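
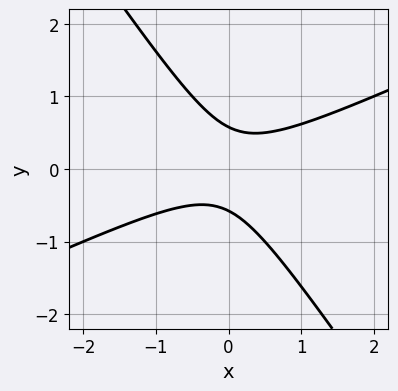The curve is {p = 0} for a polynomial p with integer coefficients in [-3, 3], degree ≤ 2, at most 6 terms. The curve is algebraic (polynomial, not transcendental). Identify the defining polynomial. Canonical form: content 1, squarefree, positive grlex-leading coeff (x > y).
2*x^2 - 3*x*y - 3*y^2 + 1

First, the degree is 2 — a generic line meets the curve in up to 2 points.
Next, observable constraints: no x-intercept at any integer in the box.
Finally, assembling these constraints gives the stated polynomial.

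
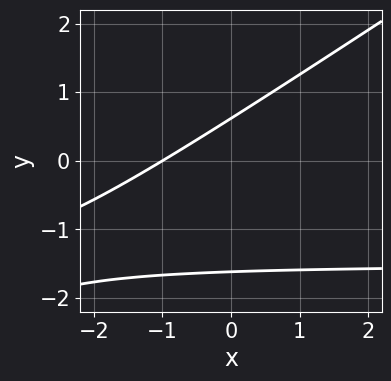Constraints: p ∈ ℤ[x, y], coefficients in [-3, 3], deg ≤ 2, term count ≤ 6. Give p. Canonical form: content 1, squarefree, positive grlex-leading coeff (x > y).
2*x*y - 3*y^2 + 3*x - 3*y + 3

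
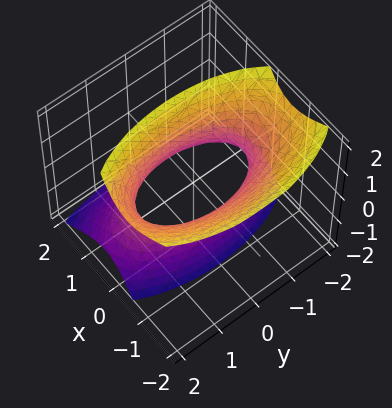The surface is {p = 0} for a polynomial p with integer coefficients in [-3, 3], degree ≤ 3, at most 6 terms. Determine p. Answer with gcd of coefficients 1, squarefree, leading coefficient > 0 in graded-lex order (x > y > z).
3*x^2 + 2*x*z + y^2 - z^2 - 2

(a) deg p = 2.
(b) Reading off the gridlines: it misses every integer gridline on the z-axis.
(c) Putting this together gives p.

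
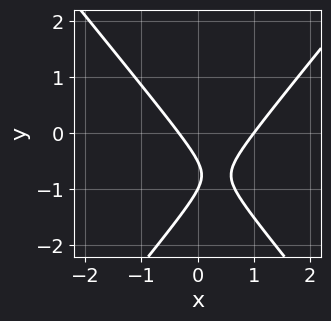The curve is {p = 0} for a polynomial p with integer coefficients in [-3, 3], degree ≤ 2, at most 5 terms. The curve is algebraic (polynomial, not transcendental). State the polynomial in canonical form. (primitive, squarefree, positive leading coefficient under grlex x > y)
3*x^2 - 2*y^2 - 2*x - 3*y - 1

(a) Degree: a generic line meets the curve in up to 2 points, so deg p = 2.
(b) From the visible intercepts: it meets the y-axis at y = -1 (among the integer gridlines); one x-axis crossing is at x = 1.
(c) Assembling these constraints gives the stated polynomial.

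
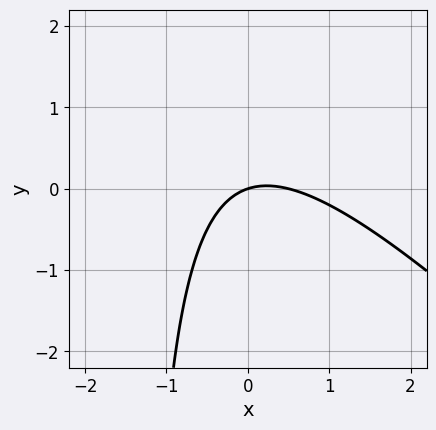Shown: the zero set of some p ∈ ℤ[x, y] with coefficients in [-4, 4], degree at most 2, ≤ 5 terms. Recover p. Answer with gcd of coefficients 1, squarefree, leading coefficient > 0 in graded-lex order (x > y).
1. Degree: a generic line meets the curve in up to 2 points, so deg p = 2.
2. Observable constraints: it crosses the y-axis at the gridline y = 0; one x-axis crossing is at x = 0.
3. Together with the visible shape, these determine p as stated.

2*x^2 + 2*x*y - x + 3*y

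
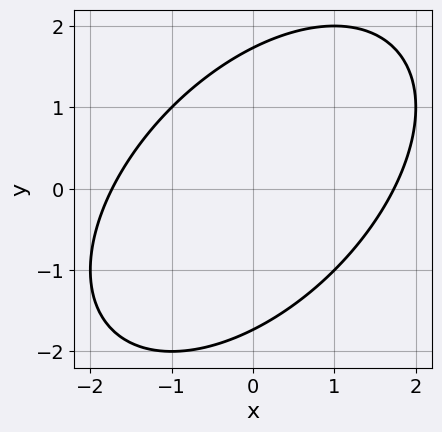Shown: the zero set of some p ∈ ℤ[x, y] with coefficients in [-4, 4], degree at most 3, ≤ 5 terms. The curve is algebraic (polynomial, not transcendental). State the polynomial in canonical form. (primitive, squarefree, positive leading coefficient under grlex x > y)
First, deg p = 2. The shape is more complex than any degree-1 curve.
Finally, putting this together gives p.

x^2 - x*y + y^2 - 3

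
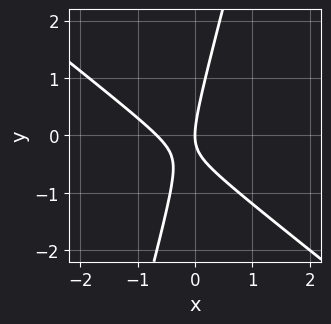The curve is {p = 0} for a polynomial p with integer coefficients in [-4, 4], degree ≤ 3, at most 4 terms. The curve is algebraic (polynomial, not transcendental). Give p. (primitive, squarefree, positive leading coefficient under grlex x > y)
(a) Degree: no degree-1 curve has this shape, so deg p = 2.
(b) From the visible intercepts: it meets the y-axis at y = 0 (among the integer gridlines); it crosses the x-axis at the gridline x = 0.
(c) Together with the visible shape, these determine p as stated.

3*x^2 + 3*x*y - y^2 + 2*x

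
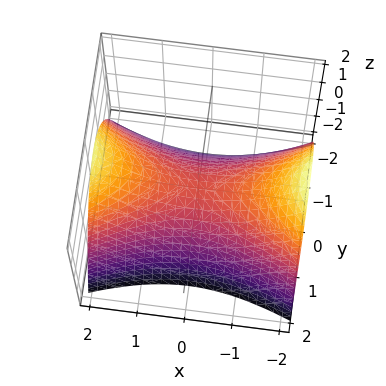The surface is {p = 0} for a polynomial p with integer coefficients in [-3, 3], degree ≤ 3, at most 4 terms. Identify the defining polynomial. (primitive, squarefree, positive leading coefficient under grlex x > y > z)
First, degree: a hyperbolic paraboloid; a quadric, so deg p = 2.
Then, symmetries: mirror symmetry y ↦ −y ⇒ only even powers of y; the x ↦ −x reflection is a symmetry, so x appears only in even powers.
Next, observable constraints: it crosses the x-axis at the gridline x = 0; one y-axis crossing is at y = 0; it crosses the z-axis at the gridline z = 0.
Finally, matching integer coefficients to the picture gives p.

x^2 - 3*y^2 - 3*z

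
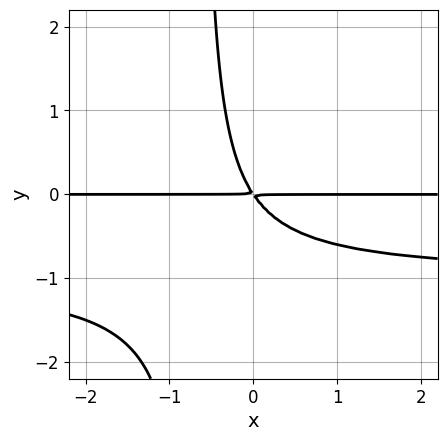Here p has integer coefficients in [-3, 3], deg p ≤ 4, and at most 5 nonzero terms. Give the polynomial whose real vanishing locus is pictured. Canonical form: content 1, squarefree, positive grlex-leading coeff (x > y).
3*x*y^2 + 3*x*y + 2*y^2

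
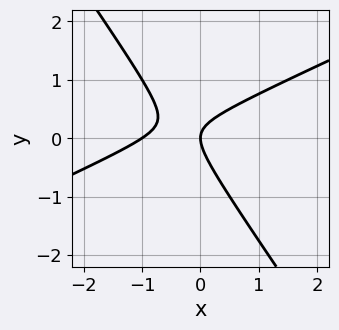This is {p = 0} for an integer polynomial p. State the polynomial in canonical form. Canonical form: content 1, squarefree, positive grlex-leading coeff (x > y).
First, the degree is 2 — a generic line meets the curve in up to 2 points.
Next, from the visible intercepts: the x-axis gridline crossings are at x ∈ {-1, 0}; it crosses the y-axis at the gridline y = 0.
Finally, together with the visible shape, these determine p as stated.

2*x^2 - 3*x*y - 3*y^2 + 2*x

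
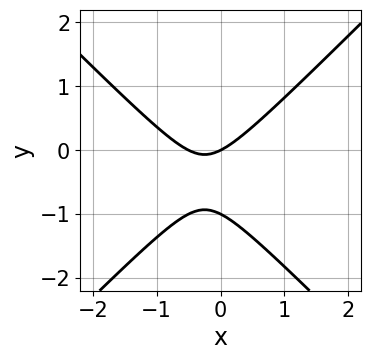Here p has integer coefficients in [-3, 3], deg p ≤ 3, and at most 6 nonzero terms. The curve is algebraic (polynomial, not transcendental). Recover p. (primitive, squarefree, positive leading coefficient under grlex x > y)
deg p = 2.
Against the integer gridlines: it meets the x-axis at x = 0 (among the integer gridlines); the y-axis gridline crossings are at y ∈ {-1, 0}.
Together with the visible shape, these determine p as stated.

2*x^2 - 2*y^2 + x - 2*y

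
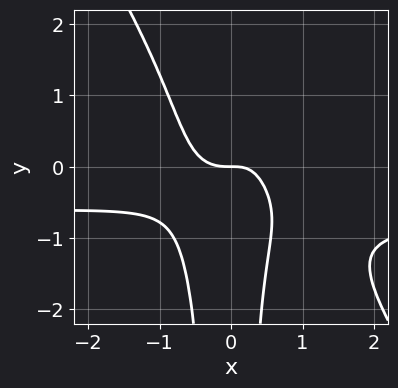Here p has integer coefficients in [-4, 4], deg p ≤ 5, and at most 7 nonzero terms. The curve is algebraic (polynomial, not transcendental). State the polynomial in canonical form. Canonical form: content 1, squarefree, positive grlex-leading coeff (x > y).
First, deg p = 4. A generic line meets the curve in up to 4 points.
Next, reading off the gridlines: it meets the x-axis at x = 0 (among the integer gridlines); it meets the y-axis at y = 0 (among the integer gridlines).
Finally, putting this together gives p.

3*x^3*y + 2*x^2*y^2 + 2*x^3 - x*y + y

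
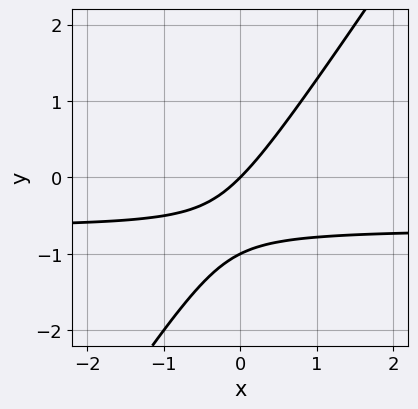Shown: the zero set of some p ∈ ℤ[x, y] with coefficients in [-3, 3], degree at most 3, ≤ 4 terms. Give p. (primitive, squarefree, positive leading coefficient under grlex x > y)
3*x*y - 2*y^2 + 2*x - 2*y

1. The degree is 2 — the shape is more complex than any degree-1 curve.
2. Observable constraints: the y-axis gridline crossings are at y ∈ {-1, 0}; it crosses the x-axis at the gridline x = 0.
3. These observations pin down the coefficients.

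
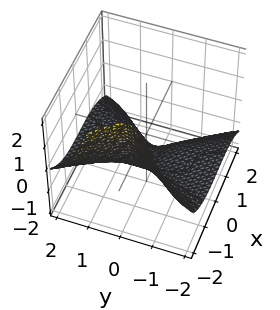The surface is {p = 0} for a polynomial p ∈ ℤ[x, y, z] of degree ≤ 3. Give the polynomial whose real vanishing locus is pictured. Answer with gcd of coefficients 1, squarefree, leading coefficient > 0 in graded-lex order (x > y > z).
Degree: no degree-2 surface has this shape, so deg p = 3.
Reading off the gridlines: it misses every integer gridline on the y-axis; one z-axis crossing is at z = -1; it crosses the x-axis at the gridline x = -1.
Putting this together gives p.

x^3 + 3*y^2*z + 2*y^2 + z + 1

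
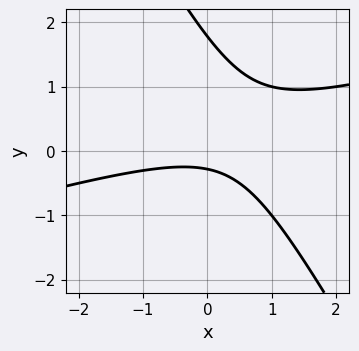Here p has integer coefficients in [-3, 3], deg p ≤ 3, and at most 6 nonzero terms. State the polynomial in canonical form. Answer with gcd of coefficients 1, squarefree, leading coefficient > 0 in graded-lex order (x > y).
x^2 - 3*x*y - 2*y^2 + 3*y + 1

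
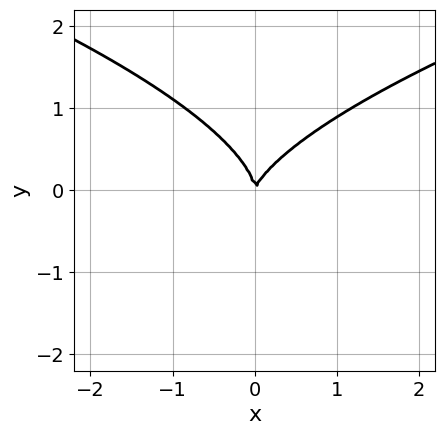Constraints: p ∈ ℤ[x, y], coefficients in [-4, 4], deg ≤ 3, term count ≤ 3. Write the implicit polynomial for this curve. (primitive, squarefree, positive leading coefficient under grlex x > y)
First, degree: no degree-2 curve has this shape, so deg p = 3.
Next, reading off the gridlines: it meets the y-axis at y = 0 (among the integer gridlines); one x-axis crossing is at x = 0.
Finally, assembling these constraints gives the stated polynomial.

3*y^3 - 3*x^2 + x*y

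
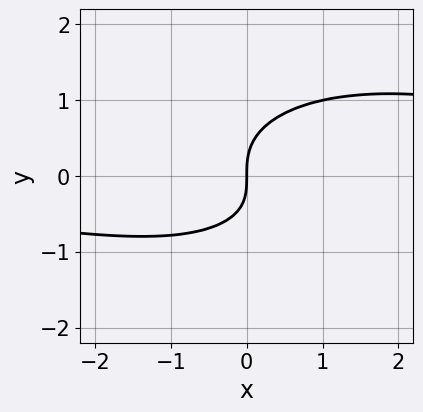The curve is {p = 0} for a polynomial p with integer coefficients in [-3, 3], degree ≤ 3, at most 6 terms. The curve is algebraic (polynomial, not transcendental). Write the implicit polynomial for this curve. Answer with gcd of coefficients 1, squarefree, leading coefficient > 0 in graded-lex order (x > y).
x^2*y + 3*y^3 - x*y - 3*x

1. The degree is 3 — a generic line meets the curve in up to 3 points.
2. Reading off the gridlines: one y-axis crossing is at y = 0; it meets the x-axis at x = 0 (among the integer gridlines).
3. Solving for integer coefficients yields p as stated.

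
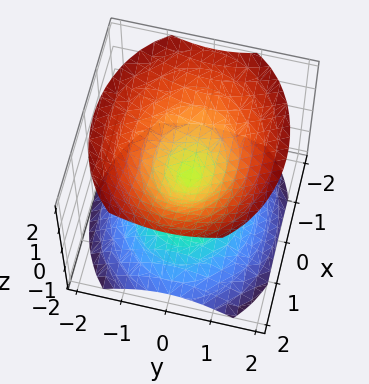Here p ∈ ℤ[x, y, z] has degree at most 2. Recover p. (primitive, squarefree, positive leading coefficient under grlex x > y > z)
2*x^2 + 3*y^2 - 3*z^2

First, there are 2 components. Treating them together as one polynomial.
Next, deg p = 2. Two nappes meeting at a single point; a quadric.
Next, symmetries: the x ↦ −x reflection is a symmetry, so x appears only in even powers; it's symmetric under y → −y, forcing even powers of y; mirror symmetry z ↦ −z ⇒ only even powers of z.
Then, from the axis intercepts and sections: it meets the x-axis at x = 0 (among the integer gridlines); it crosses the y-axis at the gridline y = 0.
Finally, these observations pin down the coefficients.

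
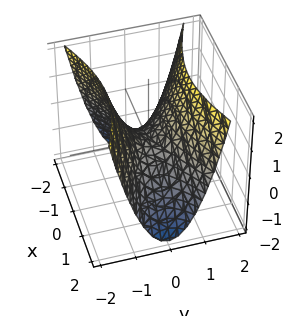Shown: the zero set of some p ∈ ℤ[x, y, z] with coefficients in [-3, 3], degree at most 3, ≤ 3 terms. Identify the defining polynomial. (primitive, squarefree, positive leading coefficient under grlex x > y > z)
First, degree: a saddle surface; a quadric, so deg p = 2.
Then, symmetries: the y ↦ −y reflection is a symmetry, so y appears only in even powers; it's symmetric under x → −x, forcing even powers of x.
Then, observable constraints: one y-axis crossing is at y = 0; one x-axis crossing is at x = 0; it meets the z-axis at z = 0 (among the integer gridlines).
Finally, putting this together gives p.

x^2 - 3*y^2 + 2*z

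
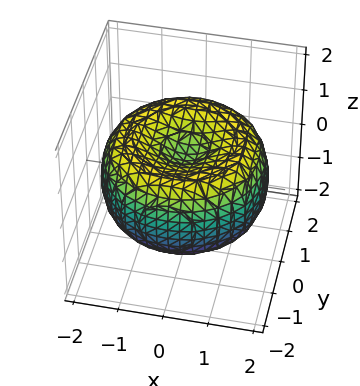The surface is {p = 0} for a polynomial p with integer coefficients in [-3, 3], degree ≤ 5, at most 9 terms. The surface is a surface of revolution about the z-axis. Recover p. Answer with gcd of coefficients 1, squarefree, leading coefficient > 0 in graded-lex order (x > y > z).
First, degree: the shape is more complex than any degree-3 surface, so deg p = 4.
Then, symmetries: every cross-section ⟂ z is a circle, so x, y appear only via x² + y².
Then, observable constraints: a circular section at z = 0 has radius between 1 and 2.
Finally, assembling these constraints gives the stated polynomial.

x^4 + 2*x^2*y^2 + y^4 - 3*x^2 - 3*y^2 + 3*z^2 - 1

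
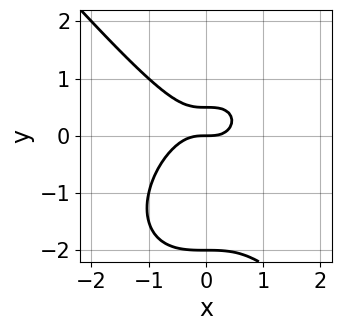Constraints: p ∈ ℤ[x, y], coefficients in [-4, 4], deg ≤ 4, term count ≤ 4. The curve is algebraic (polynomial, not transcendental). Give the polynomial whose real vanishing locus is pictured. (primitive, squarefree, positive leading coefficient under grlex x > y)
First, deg p = 3. A generic line meets the curve in up to 3 points.
Then, from the visible intercepts: among the integer gridlines, it crosses the y-axis at y ∈ {-2, 0}; one x-axis crossing is at x = 0.
Finally, assembling these constraints gives the stated polynomial.

3*x^3 + 2*y^3 + 3*y^2 - 2*y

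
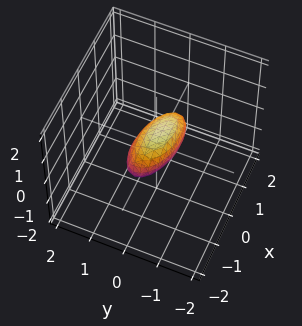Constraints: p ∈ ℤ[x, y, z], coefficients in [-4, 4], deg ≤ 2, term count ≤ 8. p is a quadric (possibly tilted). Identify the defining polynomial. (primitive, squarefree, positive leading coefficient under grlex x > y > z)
deg p = 2.
From the visible intercepts: the x-axis gridline crossings are at x ∈ {-1, 1}.
Assembling these constraints gives the stated polynomial.

x^2 + x*y + 3*y^2 + y*z + 2*z^2 - 1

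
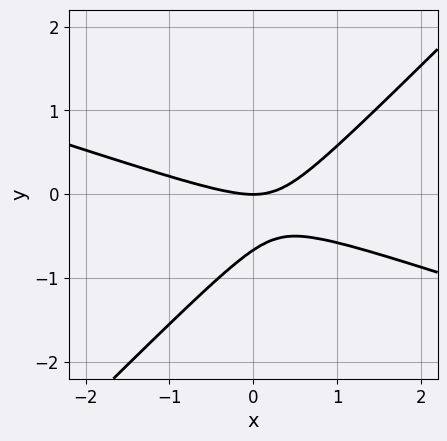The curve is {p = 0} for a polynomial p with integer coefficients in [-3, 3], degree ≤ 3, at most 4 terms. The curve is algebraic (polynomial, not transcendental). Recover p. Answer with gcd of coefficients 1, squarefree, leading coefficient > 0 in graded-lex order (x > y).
x^2 + 2*x*y - 3*y^2 - 2*y

1. Degree: no degree-1 curve has this shape, so deg p = 2.
2. Against the integer gridlines: one x-axis crossing is at x = 0; it crosses the y-axis at the gridline y = 0.
3. Matching integer coefficients to the picture gives p.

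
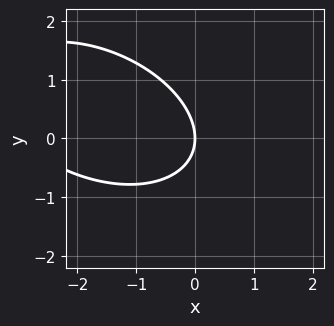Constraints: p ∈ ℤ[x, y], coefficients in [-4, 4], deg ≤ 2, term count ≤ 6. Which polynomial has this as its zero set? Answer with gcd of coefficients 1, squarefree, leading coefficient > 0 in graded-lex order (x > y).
x^2 + x*y + 2*y^2 + 3*x

(a) Degree: a generic line meets the curve in up to 2 points, so deg p = 2.
(b) From the visible intercepts: one y-axis crossing is at y = 0; one x-axis crossing is at x = 0.
(c) Fitting integer coefficients to these (and the overall shape) gives p.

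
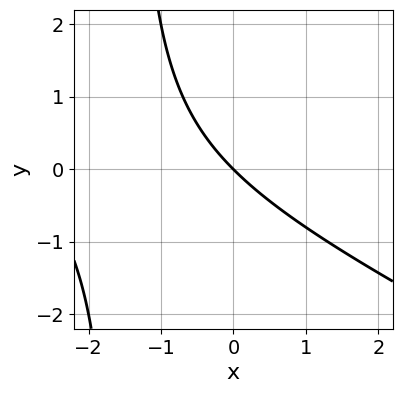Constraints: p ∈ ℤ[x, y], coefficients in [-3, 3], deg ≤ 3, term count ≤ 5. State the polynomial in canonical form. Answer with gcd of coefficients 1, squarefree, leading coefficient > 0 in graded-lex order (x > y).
1. The degree is 2 — no degree-1 curve has this shape.
2. Observable constraints: it crosses the x-axis at the gridline x = 0; one y-axis crossing is at y = 0.
3. Matching integer coefficients to the picture gives p.

x^2 + 2*x*y + 3*x + 3*y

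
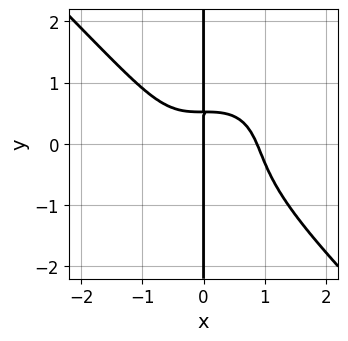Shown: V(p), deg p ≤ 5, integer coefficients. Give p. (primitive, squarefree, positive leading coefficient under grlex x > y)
First, deg p = 4. The shape is more complex than any degree-3 curve.
Next, observable constraints: one x-axis crossing is at x = 0; the visible y-axis segment lies entirely on the curve.
Finally, solving for integer coefficients yields p as stated.

3*x^4 + 3*x*y^3 + 3*x*y - 2*x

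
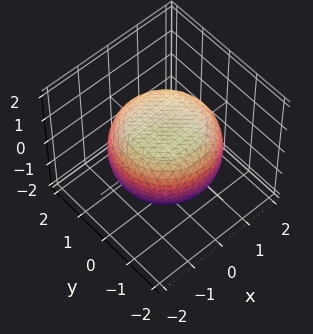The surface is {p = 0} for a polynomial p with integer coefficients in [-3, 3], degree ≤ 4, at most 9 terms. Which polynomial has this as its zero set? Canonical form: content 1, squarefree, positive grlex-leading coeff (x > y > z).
x^4 + 2*x^2*y^2 + y^4 - x^2 - y^2 + 3*z^2 - 3

1. The degree is 4 — the shape is more complex than any degree-3 surface.
2. Symmetries: the z-axis is an axis of rotation, so x and y enter only as x² + y².
3. From the visible intercepts: among the integer gridlines, it crosses the z-axis at z ∈ {-1, 1}; a circular section at z = 1 has radius exactly 1.
4. Together with the visible shape, these determine p as stated.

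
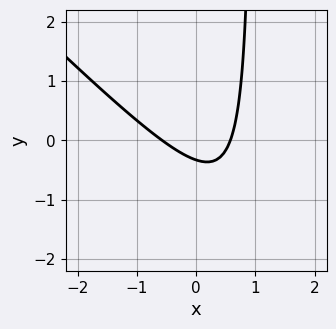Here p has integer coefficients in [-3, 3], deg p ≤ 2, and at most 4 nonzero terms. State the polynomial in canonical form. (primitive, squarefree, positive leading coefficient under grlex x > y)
3*x^2 + 3*x*y - 3*y - 1

(a) deg p = 2. A generic line meets the curve in up to 2 points.
(b) Solving for integer coefficients yields p as stated.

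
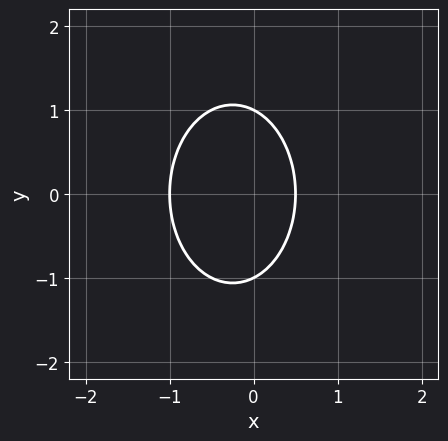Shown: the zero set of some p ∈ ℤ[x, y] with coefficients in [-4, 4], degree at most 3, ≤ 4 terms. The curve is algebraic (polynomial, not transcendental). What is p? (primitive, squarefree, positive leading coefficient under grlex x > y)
(a) deg p = 2. No degree-1 curve has this shape.
(b) Symmetries: the y ↦ −y reflection is a symmetry, so y appears only in even powers.
(c) From the visible intercepts: one x-axis crossing is at x = -1; the y-axis gridline crossings are at y ∈ {-1, 1}.
(d) Matching integer coefficients to the picture gives p.

2*x^2 + y^2 + x - 1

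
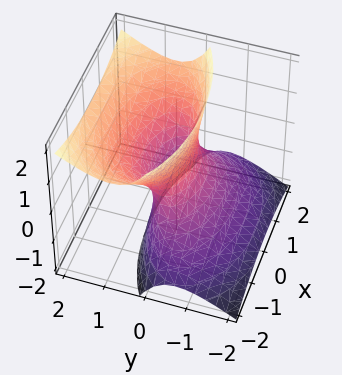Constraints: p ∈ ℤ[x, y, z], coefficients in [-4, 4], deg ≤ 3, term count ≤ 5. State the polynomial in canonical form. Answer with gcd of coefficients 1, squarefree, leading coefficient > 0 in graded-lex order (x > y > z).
x^2 + 3*y^2 - 3*y*z - z^2 - 1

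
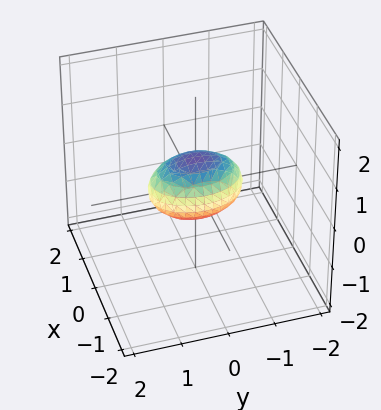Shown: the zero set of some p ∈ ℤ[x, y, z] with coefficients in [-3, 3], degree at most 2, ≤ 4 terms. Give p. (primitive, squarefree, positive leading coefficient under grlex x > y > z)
2*x^2 + y^2 + 2*z^2 - 1

First, deg p = 2. Bounded and convex; a quadric.
Then, symmetries: mirror symmetry z ↦ −z ⇒ only even powers of z; the y ↦ −y reflection is a symmetry, so y appears only in even powers; the x ↦ −x reflection is a symmetry, so x appears only in even powers.
Then, against the integer gridlines: the y-axis gridline crossings are at y ∈ {-1, 1}.
Finally, the integer polynomial consistent with all of this is the stated p.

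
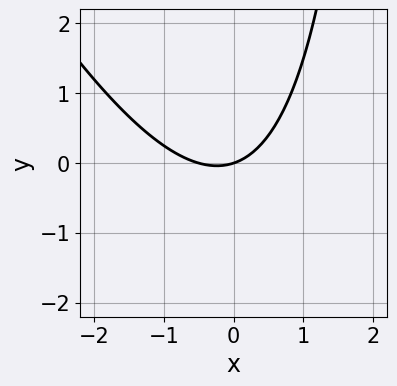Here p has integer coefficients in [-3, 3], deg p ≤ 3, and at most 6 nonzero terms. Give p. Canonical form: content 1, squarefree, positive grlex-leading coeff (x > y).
2*x^2 + x*y + x - 3*y

First, the degree is 2 — a generic line meets the curve in up to 2 points.
Then, checking where it meets the axes: it crosses the x-axis at the gridline x = 0; it meets the y-axis at y = 0 (among the integer gridlines).
Finally, assembling these constraints gives the stated polynomial.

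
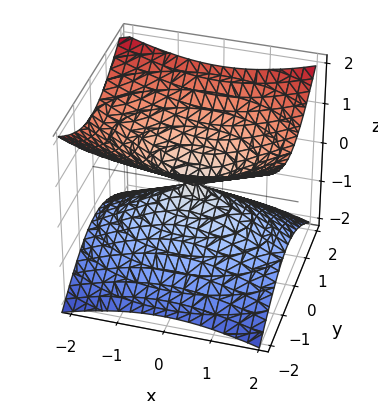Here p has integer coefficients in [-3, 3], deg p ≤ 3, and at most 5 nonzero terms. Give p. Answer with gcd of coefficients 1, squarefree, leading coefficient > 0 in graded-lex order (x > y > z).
The degree is 2 — two nappes meeting at a single point; a quadric.
Symmetries: it's symmetric under y → −y, forcing even powers of y; the x ↦ −x reflection is a symmetry, so x appears only in even powers; mirror symmetry z ↦ −z ⇒ only even powers of z.
Observable constraints: one y-axis crossing is at y = 0; it crosses the z-axis at the gridline z = 0.
Fitting integer coefficients to these (and the overall shape) gives p.

x^2 + 2*y^2 - 3*z^2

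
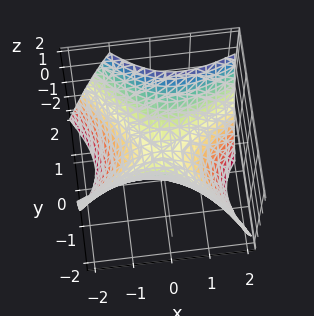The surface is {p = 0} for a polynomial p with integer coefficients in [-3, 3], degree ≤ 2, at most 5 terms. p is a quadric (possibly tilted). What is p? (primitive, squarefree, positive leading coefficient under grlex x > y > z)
1. Degree: no degree-1 surface has this shape, so deg p = 2.
2. Checking where it meets the axes: it meets the x-axis at x = 0 (among the integer gridlines); one y-axis crossing is at y = 0; one z-axis crossing is at z = 0.
3. The integer polynomial consistent with all of this is the stated p.

2*x^2 - 2*x*y - 3*y^2 + 3*z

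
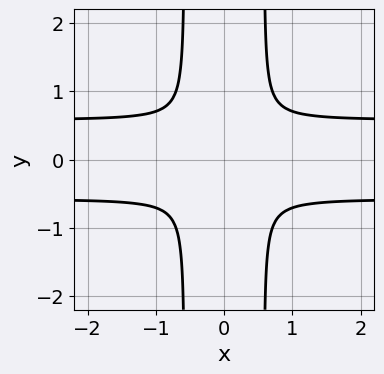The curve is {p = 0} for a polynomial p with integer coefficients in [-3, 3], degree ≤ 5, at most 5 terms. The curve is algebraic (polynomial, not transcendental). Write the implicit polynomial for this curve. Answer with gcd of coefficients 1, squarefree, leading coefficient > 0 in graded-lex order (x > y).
(a) The degree is 4 — a generic line meets the curve in up to 4 points.
(b) Symmetries: mirror symmetry x ↦ −x ⇒ only even powers of x; it's symmetric under y → −y, forcing even powers of y.
(c) Assembling these constraints gives the stated polynomial.

3*x^2*y^2 - x^2 - y^2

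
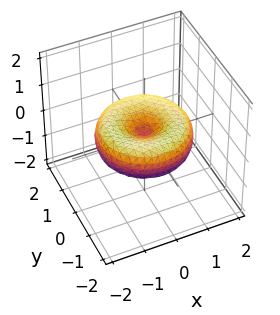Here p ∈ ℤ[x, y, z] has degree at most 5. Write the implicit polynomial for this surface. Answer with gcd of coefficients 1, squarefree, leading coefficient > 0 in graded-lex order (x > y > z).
(a) The degree is 4 — no degree-3 surface has this shape.
(b) Symmetries: rotational symmetry about the z-axis ⇒ p depends on x, y only through x² + y².
(c) From the axis intercepts and sections: one y-axis crossing is at y = 0; it crosses the x-axis at the gridline x = 0; a circular section at z = 0 has radius between 1 and 2.
(d) These observations pin down the coefficients.

x^4 + 2*x^2*y^2 + y^4 - 2*x^2 - 2*y^2 + 3*z^2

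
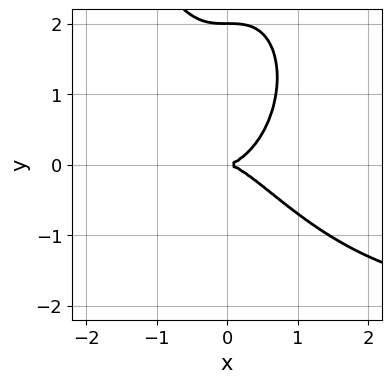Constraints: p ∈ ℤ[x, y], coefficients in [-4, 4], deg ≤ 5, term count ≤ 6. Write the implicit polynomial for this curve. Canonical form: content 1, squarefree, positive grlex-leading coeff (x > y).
(a) deg p = 4. The shape is more complex than any degree-3 curve.
(b) Observable constraints: among the integer gridlines, it crosses the y-axis at y ∈ {0, 2}; one x-axis crossing is at x = 0.
(c) Together with the visible shape, these determine p as stated.

x^3*y + 2*x^3 + y^3 - 2*y^2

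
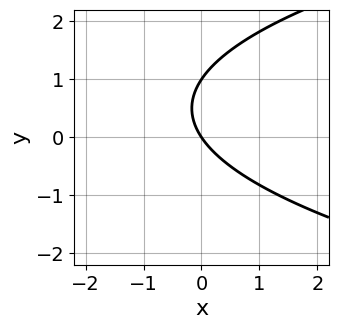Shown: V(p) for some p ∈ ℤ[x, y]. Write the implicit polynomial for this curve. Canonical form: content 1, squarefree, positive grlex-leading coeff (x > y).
The degree is 2 — a generic line meets the curve in up to 2 points.
Reading off the gridlines: among the integer gridlines, it crosses the y-axis at y ∈ {0, 1}; it meets the x-axis at x = 0 (among the integer gridlines).
Solving for integer coefficients yields p as stated.

2*y^2 - 3*x - 2*y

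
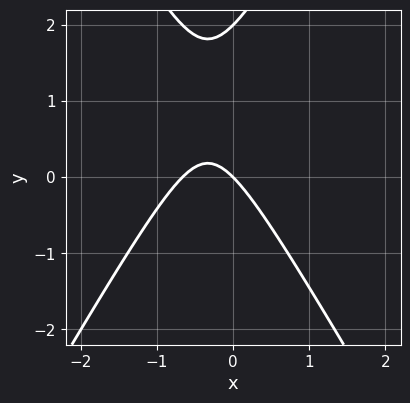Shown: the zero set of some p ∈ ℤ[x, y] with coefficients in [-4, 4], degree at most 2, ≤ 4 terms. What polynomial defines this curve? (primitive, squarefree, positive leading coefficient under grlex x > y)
3*x^2 - y^2 + 2*x + 2*y

1. The degree is 2 — the shape is more complex than any degree-1 curve.
2. Observable constraints: the y-axis gridline crossings are at y ∈ {0, 2}; it meets the x-axis at x = 0 (among the integer gridlines).
3. Solving for integer coefficients yields p as stated.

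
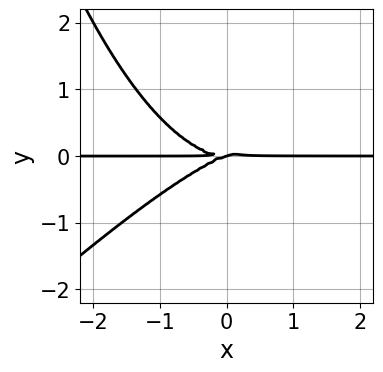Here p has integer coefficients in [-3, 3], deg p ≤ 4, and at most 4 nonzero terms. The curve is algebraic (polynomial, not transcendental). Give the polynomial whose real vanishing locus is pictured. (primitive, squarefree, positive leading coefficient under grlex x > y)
x^3*y - x^2*y^2 - x*y^2 + 3*y^3

(a) deg p = 4. A generic line meets the curve in up to 4 points.
(b) Reading off the gridlines: it crosses the y-axis at the gridline y = 0; every point of the x-axis in the box is on the curve.
(c) The integer polynomial consistent with all of this is the stated p.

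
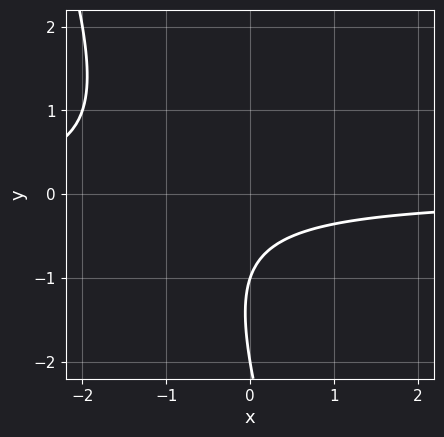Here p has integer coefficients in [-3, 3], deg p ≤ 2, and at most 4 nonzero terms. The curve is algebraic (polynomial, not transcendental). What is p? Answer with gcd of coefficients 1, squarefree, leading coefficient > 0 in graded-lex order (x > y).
3*x*y + y^2 + 3*y + 2

First, degree: no degree-1 curve has this shape, so deg p = 2.
Then, observable constraints: no x-intercept at any integer in the box; the y-axis gridline crossings are at y ∈ {-2, -1}.
Finally, solving for integer coefficients yields p as stated.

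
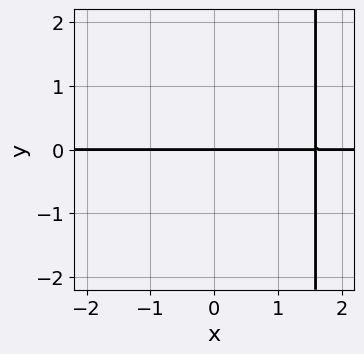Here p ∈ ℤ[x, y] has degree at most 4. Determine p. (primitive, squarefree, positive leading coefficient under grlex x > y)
deg p = 4.
Reading off the gridlines: it crosses the y-axis at the gridline y = 0; every point of the x-axis in the box is on the curve.
Putting this together gives p.

2*x^3*y - 2*x^2*y - 3*y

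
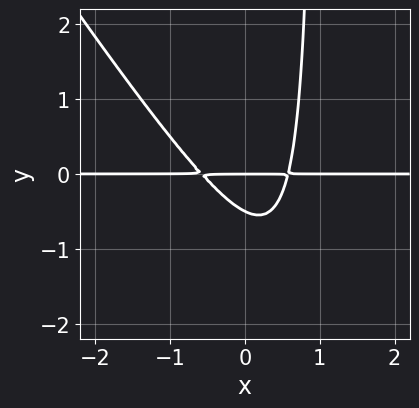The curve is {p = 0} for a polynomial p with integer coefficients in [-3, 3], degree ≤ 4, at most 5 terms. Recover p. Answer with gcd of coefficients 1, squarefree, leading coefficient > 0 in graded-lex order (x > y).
(a) The degree is 3 — no degree-2 curve has this shape.
(b) From the visible intercepts: it meets the y-axis at y = 0 (among the integer gridlines); every point of the x-axis in the box is on the curve.
(c) Together with the visible shape, these determine p as stated.

3*x^2*y + 2*x*y^2 - 2*y^2 - y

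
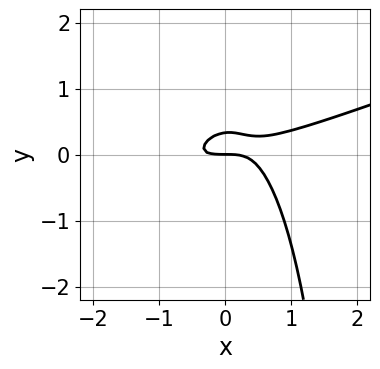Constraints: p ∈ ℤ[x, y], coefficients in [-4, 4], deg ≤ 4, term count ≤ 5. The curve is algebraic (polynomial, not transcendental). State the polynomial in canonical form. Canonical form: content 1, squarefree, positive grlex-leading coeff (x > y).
x^3 - 3*x^2*y + x*y^2 - 3*y^2 + y

First, deg p = 3.
Then, checking where it meets the axes: it crosses the y-axis at the gridline y = 0; one x-axis crossing is at x = 0.
Finally, solving for integer coefficients yields p as stated.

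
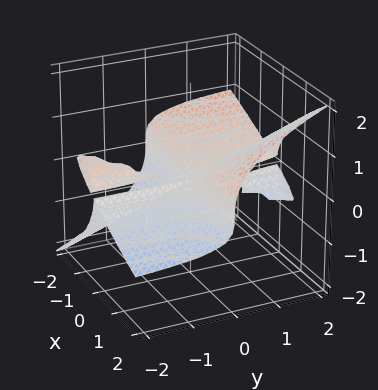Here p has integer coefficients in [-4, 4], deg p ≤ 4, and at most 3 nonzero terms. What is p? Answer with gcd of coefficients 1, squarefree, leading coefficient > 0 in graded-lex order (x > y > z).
x^2*y + 2*x*y*z - 3*z^3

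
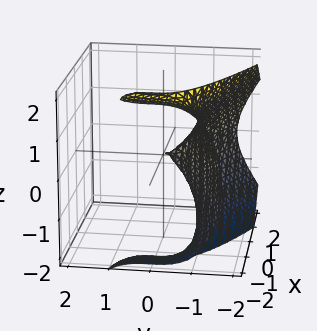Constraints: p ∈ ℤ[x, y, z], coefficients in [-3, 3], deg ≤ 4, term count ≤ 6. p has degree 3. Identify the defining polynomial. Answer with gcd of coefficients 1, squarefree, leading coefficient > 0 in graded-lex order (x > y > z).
x*z^2 + y^3 + x^2 + z^2

deg p = 3. The shape is more complex than any degree-2 surface.
From the axis intercepts and sections: it meets the y-axis at y = 0 (among the integer gridlines); it crosses the z-axis at the gridline z = 0.
Putting this together gives p.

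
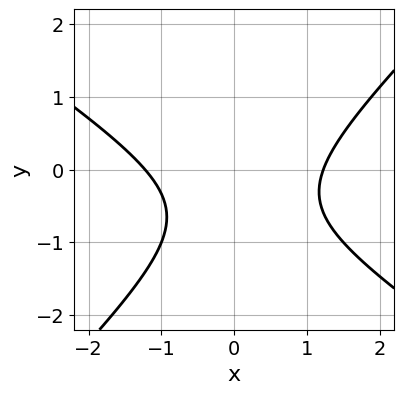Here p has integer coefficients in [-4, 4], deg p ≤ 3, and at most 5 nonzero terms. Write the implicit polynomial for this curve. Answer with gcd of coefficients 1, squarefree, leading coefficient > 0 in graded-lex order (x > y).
(a) The degree is 2 — no degree-1 curve has this shape.
(b) From the visible intercepts: the curve avoids every integer y-axis point in the box.
(c) Assembling these constraints gives the stated polynomial.

2*x^2 + x*y - 3*y^2 - 3*y - 3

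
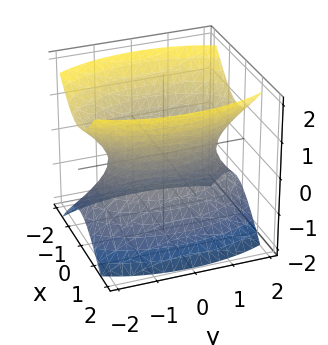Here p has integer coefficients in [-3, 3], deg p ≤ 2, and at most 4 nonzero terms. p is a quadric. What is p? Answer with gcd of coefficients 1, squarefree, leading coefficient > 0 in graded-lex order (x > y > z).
3*x^2 + y^2 - 2*z^2 - 2

deg p = 2.
Symmetries: mirror symmetry y ↦ −y ⇒ only even powers of y; mirror symmetry x ↦ −x ⇒ only even powers of x; it's symmetric under z → −z, forcing even powers of z.
Reading off the gridlines: no z-intercept at any integer in the box.
Putting this together gives p.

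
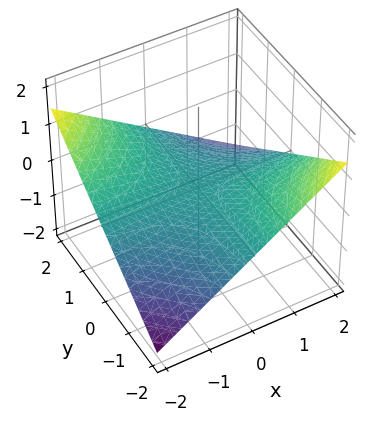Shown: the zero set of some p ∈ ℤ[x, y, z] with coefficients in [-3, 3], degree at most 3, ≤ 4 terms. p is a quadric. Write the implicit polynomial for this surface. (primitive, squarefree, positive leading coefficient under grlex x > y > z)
1. deg p = 2. A hyperbolic paraboloid; a quadric.
2. Against the integer gridlines: one z-axis crossing is at z = 0; the visible x-axis segment lies entirely on the surface.
3. Assembling these constraints gives the stated polynomial. Check: (0, -2, 0) on the y-axis lies on the surface, and p(0, -2, 0) = 0. ✓

x*y + 3*z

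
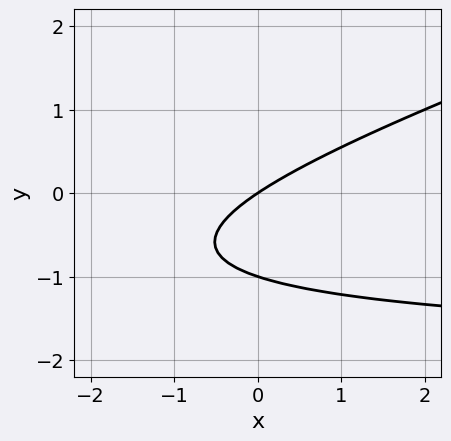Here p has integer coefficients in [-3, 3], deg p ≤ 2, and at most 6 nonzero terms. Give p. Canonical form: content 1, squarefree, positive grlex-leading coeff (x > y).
x*y - 3*y^2 + 2*x - 3*y

The degree is 2 — a generic line meets the curve in up to 2 points.
Against the integer gridlines: among the integer gridlines, it crosses the y-axis at y ∈ {-1, 0}; one x-axis crossing is at x = 0.
Matching integer coefficients to the picture gives p.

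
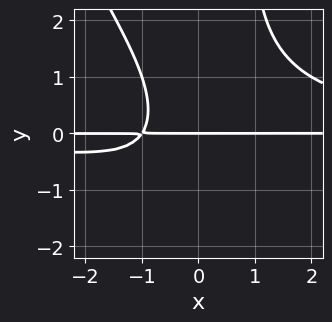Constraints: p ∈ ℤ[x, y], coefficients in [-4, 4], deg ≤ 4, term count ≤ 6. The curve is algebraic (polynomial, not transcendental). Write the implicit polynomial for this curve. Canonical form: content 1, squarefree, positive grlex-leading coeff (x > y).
First, degree: no degree-3 curve has this shape, so deg p = 4.
Then, checking where it meets the axes: it crosses the y-axis at the gridline y = 0; the visible x-axis segment lies entirely on the curve.
Finally, the integer polynomial consistent with all of this is the stated p.

2*x^2*y^2 + x*y^3 - y^3 - 3*x*y - 3*y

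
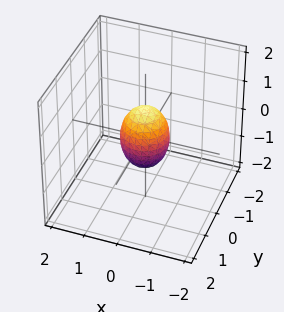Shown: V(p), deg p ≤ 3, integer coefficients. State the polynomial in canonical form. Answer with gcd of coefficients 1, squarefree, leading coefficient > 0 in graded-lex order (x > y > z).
2*x^2 + 2*y^2 + z^2 - 1

1. Degree: the shape is more complex than any degree-1 surface, so deg p = 2.
2. Symmetries: the surface is invariant under rotation about z: p = q(x² + y², z).
3. Checking where it meets the axes: among the integer gridlines, it crosses the z-axis at z ∈ {-1, 1}; a circular section at z = 0 has radius between 0 and 1.
4. Putting this together gives p.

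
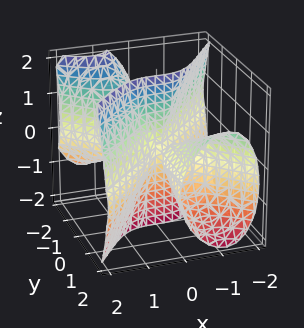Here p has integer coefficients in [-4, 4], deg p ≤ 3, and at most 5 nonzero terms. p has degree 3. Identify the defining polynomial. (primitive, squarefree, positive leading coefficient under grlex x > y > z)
First, there are 2 components. They look like related sheets of one shape, so recover p as a whole.
Then, degree: a generic line meets the surface in up to 3 points, so deg p = 3.
Then, from the axis intercepts and sections: every point of the y-axis in the box is on the surface; it meets the x-axis at x = 0 (among the integer gridlines); the visible z-axis segment lies entirely on the surface.
Finally, these observations pin down the coefficients.

3*x^3 - 3*x*y^2 - y^2*z - 2*y*z^2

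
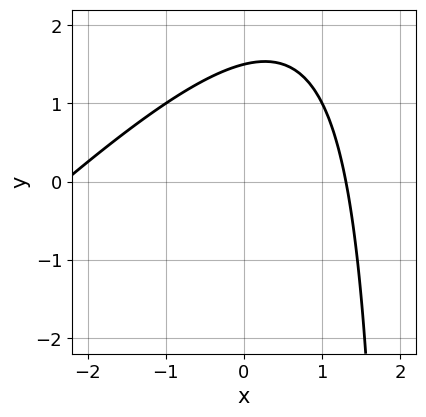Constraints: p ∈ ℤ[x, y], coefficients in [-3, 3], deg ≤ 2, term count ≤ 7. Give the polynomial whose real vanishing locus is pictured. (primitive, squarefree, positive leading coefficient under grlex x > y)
1. Degree: the shape is more complex than any degree-1 curve, so deg p = 2.
2. The integer polynomial consistent with all of this is the stated p.

x^2 - x*y + x + 2*y - 3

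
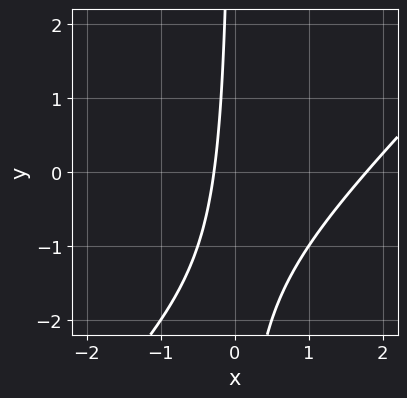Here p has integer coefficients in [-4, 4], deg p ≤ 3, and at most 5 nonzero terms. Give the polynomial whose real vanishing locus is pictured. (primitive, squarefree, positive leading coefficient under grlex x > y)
First, degree: the shape is more complex than any degree-1 curve, so deg p = 2.
Then, from the axis intercepts and sections: it misses every integer gridline on the y-axis.
Finally, together with the visible shape, these determine p as stated.

2*x^2 - 2*x*y - 3*x - 1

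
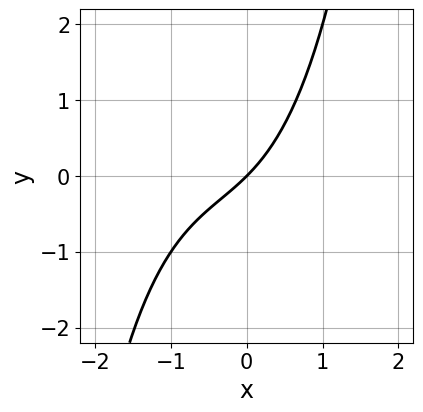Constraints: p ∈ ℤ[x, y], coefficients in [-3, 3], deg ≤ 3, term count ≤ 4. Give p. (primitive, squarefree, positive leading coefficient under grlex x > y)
x^3 + x^2 + 2*x - 2*y

deg p = 3. A generic line meets the curve in up to 3 points.
From the axis intercepts and sections: it meets the x-axis at x = 0 (among the integer gridlines); one y-axis crossing is at y = 0.
Fitting integer coefficients to these (and the overall shape) gives p.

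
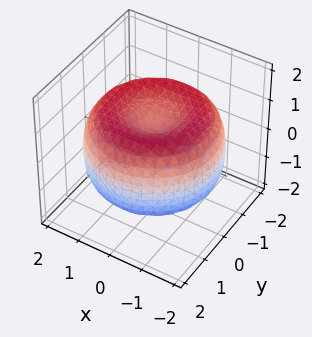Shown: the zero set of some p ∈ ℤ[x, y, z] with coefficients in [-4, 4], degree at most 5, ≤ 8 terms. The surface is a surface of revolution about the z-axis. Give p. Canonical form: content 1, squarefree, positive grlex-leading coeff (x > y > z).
Degree: a generic line meets the surface in up to 4 points, so deg p = 4.
Symmetry: the surface is invariant under rotation about z: p = q(x² + y², z).
From the axis intercepts and sections: a circular section at z = -1 has radius between 0 and 1.
These observations pin down the coefficients.

x^4 + 2*x^2*y^2 + y^4 - 3*x^2 - 3*y^2 + 3*z^2 - 2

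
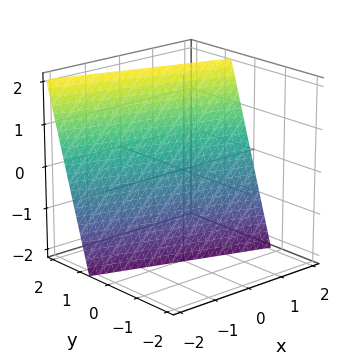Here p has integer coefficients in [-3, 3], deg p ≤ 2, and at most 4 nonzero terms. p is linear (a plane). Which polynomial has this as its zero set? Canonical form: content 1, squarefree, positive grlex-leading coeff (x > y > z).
deg p = 1. Every cross-section is a straight line — this is a plane.
From the visible intercepts: it meets the z-axis at z = -2 (among the integer gridlines); one x-axis crossing is at x = 2.
Matching integer coefficients to the picture gives p.

x + 3*y - z - 2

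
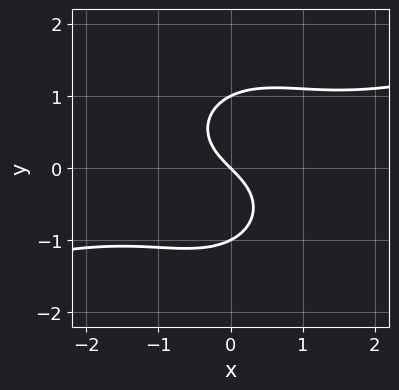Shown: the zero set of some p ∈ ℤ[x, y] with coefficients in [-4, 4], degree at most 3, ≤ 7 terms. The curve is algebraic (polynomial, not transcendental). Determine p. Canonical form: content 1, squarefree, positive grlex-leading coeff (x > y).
x^3 - 3*x^2*y - 3*y^3 + 3*x + 3*y

Degree: the shape is more complex than any degree-2 curve, so deg p = 3.
Reading off the gridlines: one x-axis crossing is at x = 0; among the integer gridlines, it crosses the y-axis at y ∈ {-1, 0, 1}.
The integer polynomial consistent with all of this is the stated p.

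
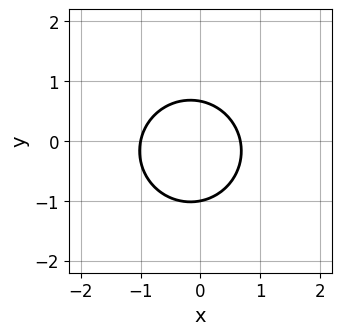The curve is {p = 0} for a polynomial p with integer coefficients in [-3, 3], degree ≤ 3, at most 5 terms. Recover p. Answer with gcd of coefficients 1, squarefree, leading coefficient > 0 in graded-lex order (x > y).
3*x^2 + 3*y^2 + x + y - 2

First, degree: a generic line meets the curve in up to 2 points, so deg p = 2.
Next, reading off the gridlines: it crosses the y-axis at the gridline y = -1; it crosses the x-axis at the gridline x = -1.
Finally, matching integer coefficients to the picture gives p.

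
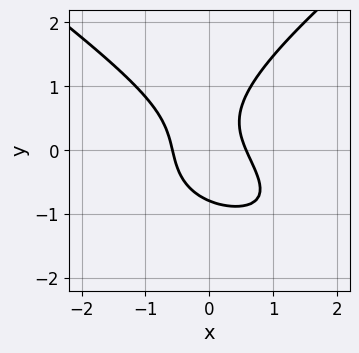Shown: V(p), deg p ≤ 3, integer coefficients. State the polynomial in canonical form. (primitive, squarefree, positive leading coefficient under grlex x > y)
x^2*y - 2*y^3 + 3*x^2 + 2*x*y - 1

(a) Degree: a generic line meets the curve in up to 3 points, so deg p = 3.
(b) Matching integer coefficients to the picture gives p.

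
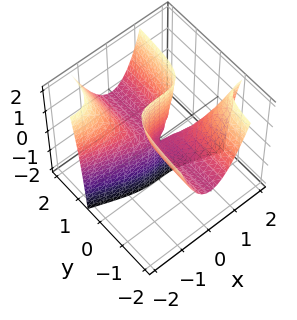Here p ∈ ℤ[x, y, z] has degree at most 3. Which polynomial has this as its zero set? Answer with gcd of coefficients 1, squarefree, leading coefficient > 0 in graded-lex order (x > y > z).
deg p = 3. The shape is more complex than any degree-2 surface.
Observable constraints: the visible z-axis segment lies entirely on the surface; the visible y-axis segment lies entirely on the surface.
These observations pin down the coefficients.

x^3 + 3*x^2*y - 2*y*z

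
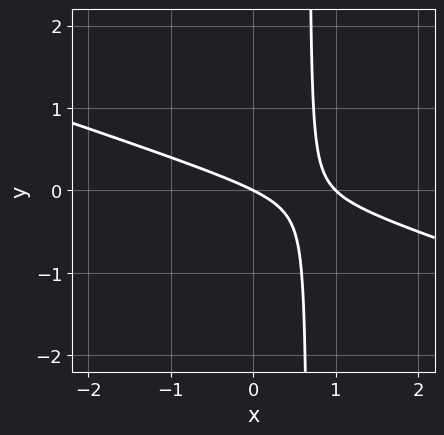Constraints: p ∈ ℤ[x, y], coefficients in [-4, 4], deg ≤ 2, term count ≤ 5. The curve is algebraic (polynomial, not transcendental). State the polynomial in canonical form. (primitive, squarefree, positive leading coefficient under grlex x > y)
x^2 + 3*x*y - x - 2*y

deg p = 2.
From the axis intercepts and sections: it crosses the y-axis at the gridline y = 0; the x-axis gridline crossings are at x ∈ {0, 1}.
These observations pin down the coefficients.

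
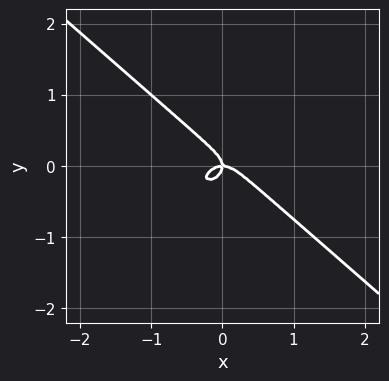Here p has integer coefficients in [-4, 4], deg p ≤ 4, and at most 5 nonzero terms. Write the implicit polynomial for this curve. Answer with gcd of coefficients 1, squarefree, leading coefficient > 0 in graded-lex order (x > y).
2*x^3 + 3*y^3 + x*y

deg p = 3.
From the visible intercepts: one x-axis crossing is at x = 0; it crosses the y-axis at the gridline y = 0.
These observations pin down the coefficients.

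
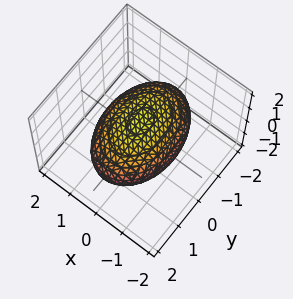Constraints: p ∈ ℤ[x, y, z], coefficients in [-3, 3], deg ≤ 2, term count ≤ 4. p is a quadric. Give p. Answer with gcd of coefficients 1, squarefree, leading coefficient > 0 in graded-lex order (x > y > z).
The degree is 2 — bounded and convex; a quadric.
Symmetries: the y ↦ −y reflection is a symmetry, so y appears only in even powers; the z ↦ −z reflection is a symmetry, so z appears only in even powers; mirror symmetry x ↦ −x ⇒ only even powers of x.
Reading off the gridlines: among the integer gridlines, it crosses the z-axis at z ∈ {-1, 1}.
Fitting integer coefficients to these (and the overall shape) gives p.

2*x^2 + y^2 + 3*z^2 - 3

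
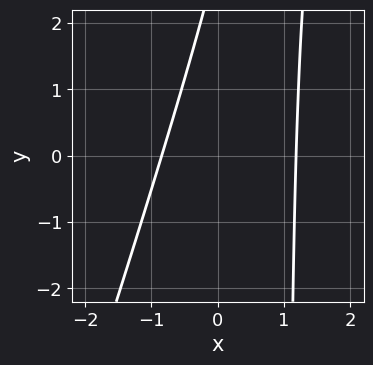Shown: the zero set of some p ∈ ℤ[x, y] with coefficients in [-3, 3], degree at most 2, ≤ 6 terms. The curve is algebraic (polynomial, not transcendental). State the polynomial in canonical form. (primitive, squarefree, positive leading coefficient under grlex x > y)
3*x^2 - x*y - x + y - 3

First, degree: a generic line meets the curve in up to 2 points, so deg p = 2.
Next, from the visible intercepts: it misses every integer gridline on the y-axis.
Finally, fitting integer coefficients to these (and the overall shape) gives p.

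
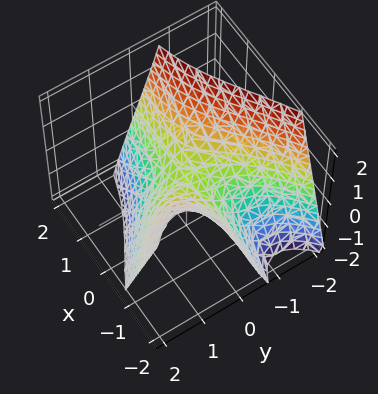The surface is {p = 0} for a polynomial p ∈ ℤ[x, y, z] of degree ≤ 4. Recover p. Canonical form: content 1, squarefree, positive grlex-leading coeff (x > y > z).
(a) The degree is 3 — the shape is more complex than any degree-2 surface.
(b) Checking where it meets the axes: it meets the z-axis at z = 0 (among the integer gridlines); every point of the x-axis in the box is on the surface; one y-axis crossing is at y = 0.
(c) These observations pin down the coefficients.

y^3 + 3*x*y + 2*z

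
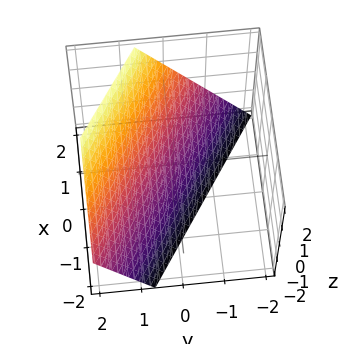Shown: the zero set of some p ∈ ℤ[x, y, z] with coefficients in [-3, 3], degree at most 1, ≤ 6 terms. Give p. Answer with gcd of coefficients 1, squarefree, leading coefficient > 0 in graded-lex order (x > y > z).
2*x + 3*y - 2*z - 2

1. deg p = 1.
2. Reading off the gridlines: one x-axis crossing is at x = 1; one z-axis crossing is at z = -1.
3. Solving for integer coefficients yields p as stated.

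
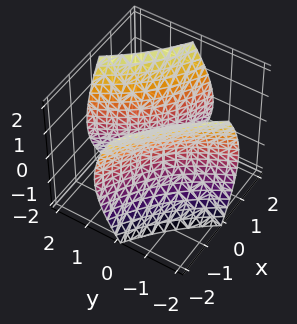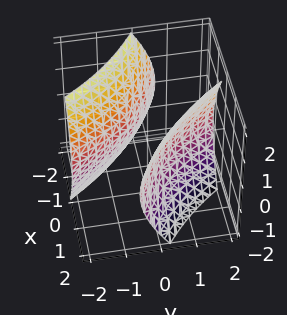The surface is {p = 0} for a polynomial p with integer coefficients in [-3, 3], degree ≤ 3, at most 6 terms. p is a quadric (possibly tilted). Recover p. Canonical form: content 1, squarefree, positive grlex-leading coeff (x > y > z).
(a) There are 2 components. They look like related sheets of one shape, so recover p as a whole.
(b) deg p = 2. No degree-1 surface has this shape.
(c) Against the integer gridlines: the x-axis gridline crossings are at x ∈ {-1, 1}; no z-intercept at any integer in the box; among the integer gridlines, it crosses the y-axis at y ∈ {-1, 1}.
(d) Assembling these constraints gives the stated polynomial.

x^2 + 3*x*y + y^2 - z^2 - 1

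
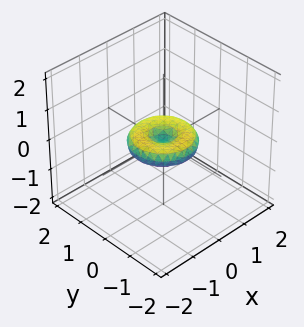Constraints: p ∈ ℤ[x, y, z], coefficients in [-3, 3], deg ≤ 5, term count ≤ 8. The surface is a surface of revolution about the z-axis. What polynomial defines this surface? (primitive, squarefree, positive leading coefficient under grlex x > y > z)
x^4 + 2*x^2*y^2 + y^4 - x^2 - y^2 + 3*z^2

(a) The degree is 4 — the shape is more complex than any degree-3 surface.
(b) Symmetries: the surface is invariant under rotation about z: p = q(x² + y², z).
(c) Reading off the gridlines: it crosses the z-axis at the gridline z = 0; a circular section at z = 0 has radius exactly 1; the y-axis gridline crossings are at y ∈ {-1, 0, 1}.
(d) Solving for integer coefficients yields p as stated. Check: (-1, 0, 0) on the x-axis lies on the surface, and p(-1, 0, 0) = 0. ✓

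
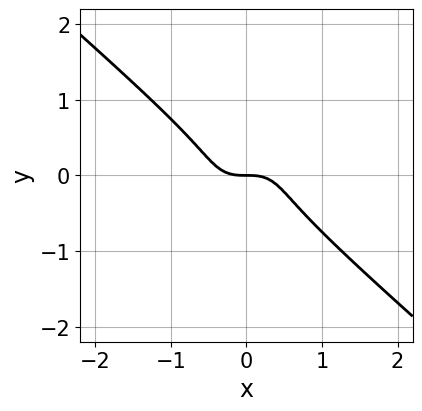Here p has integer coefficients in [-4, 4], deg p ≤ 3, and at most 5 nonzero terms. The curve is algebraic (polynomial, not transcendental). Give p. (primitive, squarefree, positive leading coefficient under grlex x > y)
1. deg p = 3. The shape is more complex than any degree-2 curve.
2. From the axis intercepts and sections: it crosses the y-axis at the gridline y = 0; one x-axis crossing is at x = 0.
3. The integer polynomial consistent with all of this is the stated p.

2*x^3 + 3*y^3 + y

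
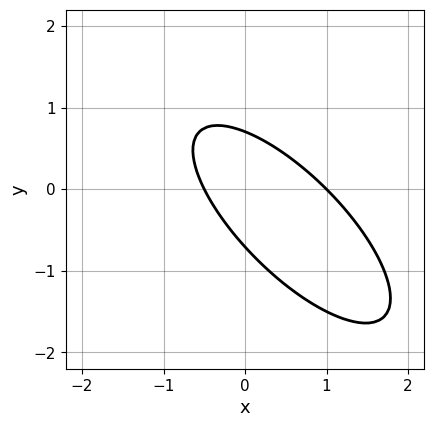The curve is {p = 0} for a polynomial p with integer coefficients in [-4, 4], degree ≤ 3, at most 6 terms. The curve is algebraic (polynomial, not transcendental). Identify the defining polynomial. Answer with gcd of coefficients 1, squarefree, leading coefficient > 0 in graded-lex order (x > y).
2*x^2 + 3*x*y + 2*y^2 - x - 1

(a) The degree is 2 — a generic line meets the curve in up to 2 points.
(b) Checking where it meets the axes: it meets the x-axis at x = 1 (among the integer gridlines).
(c) Assembling these constraints gives the stated polynomial.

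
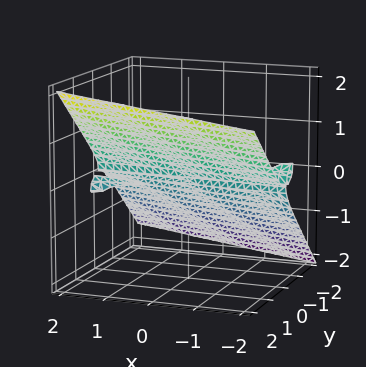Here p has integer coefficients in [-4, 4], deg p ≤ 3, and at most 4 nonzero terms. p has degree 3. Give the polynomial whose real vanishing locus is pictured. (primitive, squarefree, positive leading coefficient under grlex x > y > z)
x*y*z + 2*y^3 - 3*z^3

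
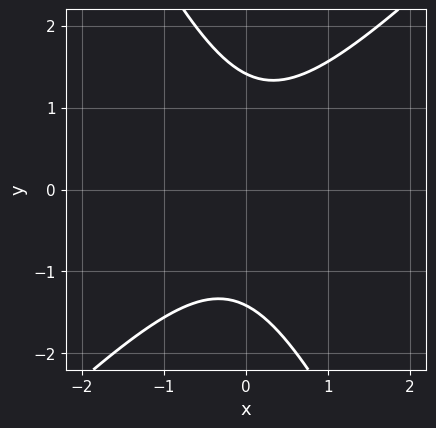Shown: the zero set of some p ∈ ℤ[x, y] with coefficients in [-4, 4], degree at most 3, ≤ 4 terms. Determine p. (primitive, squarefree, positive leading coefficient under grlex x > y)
Degree: no degree-1 curve has this shape, so deg p = 2.
Observable constraints: the curve avoids every integer x-axis point in the box.
Fitting integer coefficients to these (and the overall shape) gives p.

2*x^2 - x*y - y^2 + 2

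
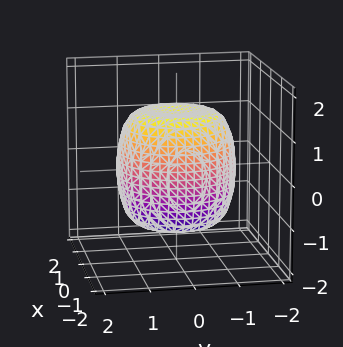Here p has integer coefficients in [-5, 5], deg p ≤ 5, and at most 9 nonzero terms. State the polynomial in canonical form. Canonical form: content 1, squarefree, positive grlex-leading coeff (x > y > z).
2*x^4 + 4*x^2*y^2 + 2*y^4 - 2*x^2 - 2*y^2 + 2*z^2 - 3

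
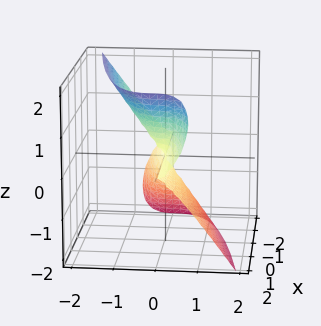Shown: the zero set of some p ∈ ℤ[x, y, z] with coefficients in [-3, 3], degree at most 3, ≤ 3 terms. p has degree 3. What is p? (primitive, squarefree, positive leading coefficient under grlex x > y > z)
deg p = 3.
Checking where it meets the axes: it meets the z-axis at z = 0 (among the integer gridlines); one y-axis crossing is at y = 0; every point of the x-axis in the box is on the surface.
Putting this together gives p.

x*z^2 - 3*y^3 - z^3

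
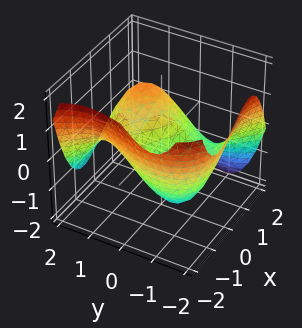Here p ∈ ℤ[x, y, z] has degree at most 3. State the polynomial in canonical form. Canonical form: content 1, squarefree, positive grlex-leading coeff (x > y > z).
The degree is 3 — the shape is more complex than any degree-2 surface.
Checking where it meets the axes: one z-axis crossing is at z = 0; it meets the y-axis at y = 0 (among the integer gridlines).
Solving for integer coefficients yields p as stated.

x^3 + y^3 - 2*x - 3*y + 3*z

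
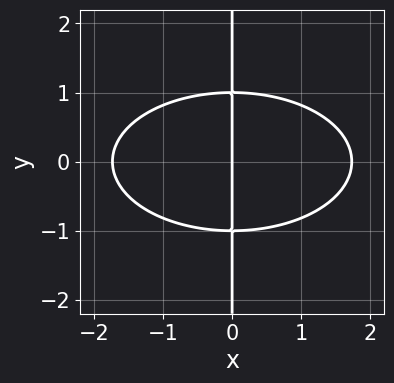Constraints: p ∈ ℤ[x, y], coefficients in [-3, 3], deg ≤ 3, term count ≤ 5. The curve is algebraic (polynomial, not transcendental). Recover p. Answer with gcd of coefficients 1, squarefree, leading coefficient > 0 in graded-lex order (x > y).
Degree: the shape is more complex than any degree-2 curve, so deg p = 3.
Symmetries: the y ↦ −y reflection is a symmetry, so y appears only in even powers.
Observable constraints: it meets the x-axis at x = 0 (among the integer gridlines); the visible y-axis segment lies entirely on the curve.
Solving for integer coefficients yields p as stated.

x^3 + 3*x*y^2 - 3*x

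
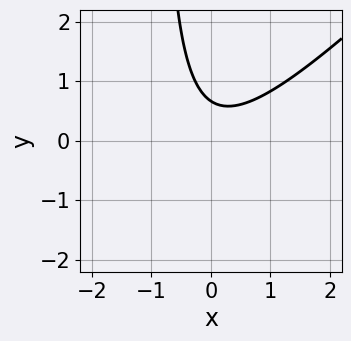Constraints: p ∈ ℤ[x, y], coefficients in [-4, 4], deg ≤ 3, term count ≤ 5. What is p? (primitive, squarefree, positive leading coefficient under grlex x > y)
The degree is 2 — the shape is more complex than any degree-1 curve.
From the axis intercepts and sections: it misses every integer gridline on the x-axis.
Assembling these constraints gives the stated polynomial.

3*x^2 - 3*x*y - 3*y + 2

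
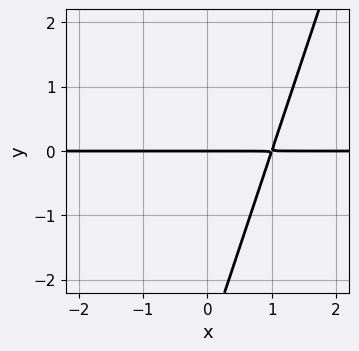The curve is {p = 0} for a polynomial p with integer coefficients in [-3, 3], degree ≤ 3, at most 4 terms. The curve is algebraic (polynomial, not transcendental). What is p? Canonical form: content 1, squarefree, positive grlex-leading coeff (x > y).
3*x*y - y^2 - 3*y

First, deg p = 2. No degree-1 curve has this shape.
Then, from the axis intercepts and sections: it meets the y-axis at y = 0 (among the integer gridlines); the visible x-axis segment lies entirely on the curve.
Finally, matching integer coefficients to the picture gives p.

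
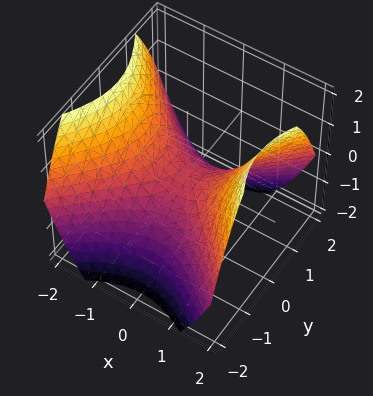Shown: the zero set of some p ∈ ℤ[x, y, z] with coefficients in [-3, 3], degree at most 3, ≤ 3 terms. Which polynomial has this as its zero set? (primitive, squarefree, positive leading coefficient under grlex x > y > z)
2*x^2 - 2*y^2 - 3*z

Degree: a hyperbolic paraboloid; a quadric, so deg p = 2.
Symmetries: the y ↦ −y reflection is a symmetry, so y appears only in even powers; the x ↦ −x reflection is a symmetry, so x appears only in even powers.
From the visible intercepts: one y-axis crossing is at y = 0; it meets the x-axis at x = 0 (among the integer gridlines).
Solving for integer coefficients yields p as stated.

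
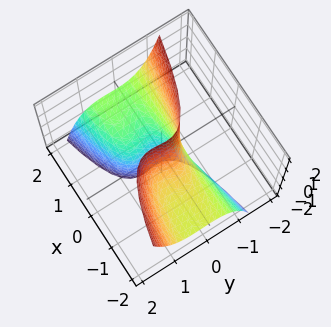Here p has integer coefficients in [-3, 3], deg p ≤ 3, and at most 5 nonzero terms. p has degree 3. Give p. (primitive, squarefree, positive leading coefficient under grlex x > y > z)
3*y^3 + 2*x*z - 2*y^2 + 1

First, the degree is 3 — the shape is more complex than any degree-2 surface.
Then, observable constraints: the surface avoids every integer x-axis point in the box; no z-intercept at any integer in the box.
Finally, solving for integer coefficients yields p as stated.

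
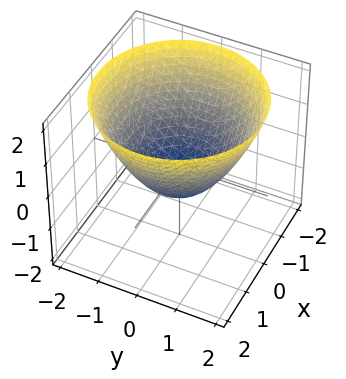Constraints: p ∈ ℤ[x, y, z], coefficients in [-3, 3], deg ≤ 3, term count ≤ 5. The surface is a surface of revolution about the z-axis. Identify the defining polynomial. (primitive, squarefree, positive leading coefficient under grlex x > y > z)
2*x^2 + 2*y^2 - 3*z - 2

1. The degree is 2 — a generic line meets the surface in up to 2 points.
2. Symmetries: the surface is invariant under rotation about z: p = q(x² + y², z).
3. Against the integer gridlines: a circular section at z = 1 has radius between 1 and 2; among the integer gridlines, it crosses the y-axis at y ∈ {-1, 1}; the x-axis gridline crossings are at x ∈ {-1, 1}.
4. Fitting integer coefficients to these (and the overall shape) gives p.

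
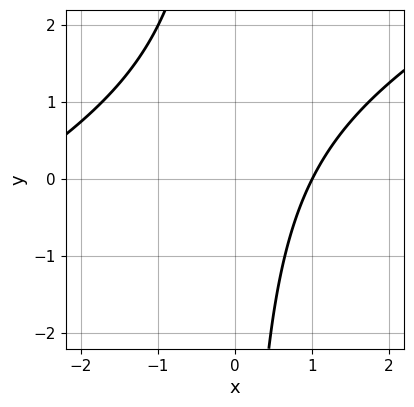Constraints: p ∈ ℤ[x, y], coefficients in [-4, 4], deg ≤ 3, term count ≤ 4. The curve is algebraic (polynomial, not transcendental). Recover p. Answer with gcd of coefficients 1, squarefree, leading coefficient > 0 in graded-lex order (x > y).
First, deg p = 2.
Next, from the axis intercepts and sections: it meets the x-axis at x = 1 (among the integer gridlines); it misses every integer gridline on the y-axis.
Finally, these observations pin down the coefficients.

x^2 - 2*x*y + 2*x - 3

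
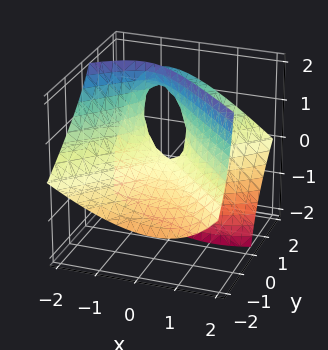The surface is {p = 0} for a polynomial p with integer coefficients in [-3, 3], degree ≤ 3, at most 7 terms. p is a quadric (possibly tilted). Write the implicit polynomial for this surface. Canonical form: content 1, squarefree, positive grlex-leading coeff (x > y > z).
First, the degree is 2 — no degree-1 surface has this shape.
Then, from the visible intercepts: one z-axis crossing is at z = 0; it meets the y-axis at y = 0 (among the integer gridlines).
Finally, solving for integer coefficients yields p as stated.

x^2 + x*z - y^2 + 2*y*z - z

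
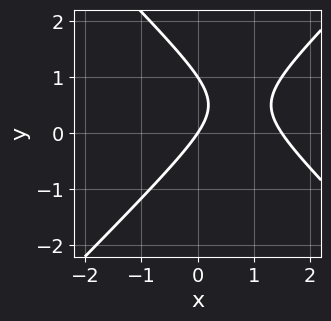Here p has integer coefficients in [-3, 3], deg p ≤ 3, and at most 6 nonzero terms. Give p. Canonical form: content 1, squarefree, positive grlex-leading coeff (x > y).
2*x^2 - 2*y^2 - 3*x + 2*y

First, the degree is 2 — the shape is more complex than any degree-1 curve.
Then, from the visible intercepts: among the integer gridlines, it crosses the y-axis at y ∈ {0, 1}; it crosses the x-axis at the gridline x = 0.
Finally, solving for integer coefficients yields p as stated.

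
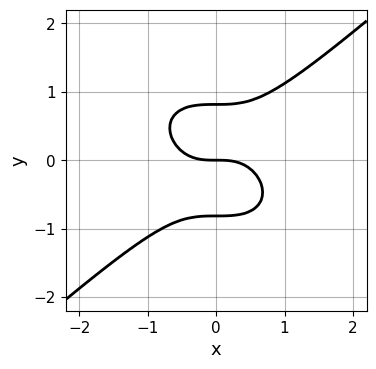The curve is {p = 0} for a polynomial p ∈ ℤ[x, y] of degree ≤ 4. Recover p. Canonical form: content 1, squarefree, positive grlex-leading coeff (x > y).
2*x^3 - 3*y^3 + 2*y

First, the degree is 3 — the shape is more complex than any degree-2 curve.
Next, observable constraints: one x-axis crossing is at x = 0; one y-axis crossing is at y = 0.
Finally, solving for integer coefficients yields p as stated.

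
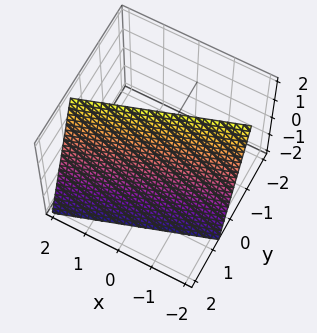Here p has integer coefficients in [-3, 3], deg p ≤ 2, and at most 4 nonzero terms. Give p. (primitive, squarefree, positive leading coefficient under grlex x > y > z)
1. deg p = 1.
2. From the axis intercepts and sections: it meets the z-axis at z = 2 (among the integer gridlines); one x-axis crossing is at x = -2.
3. Assembling these constraints gives the stated polynomial.

x - 3*y - z + 2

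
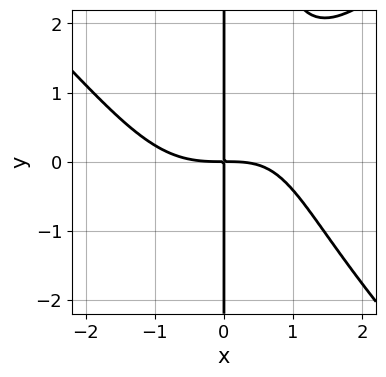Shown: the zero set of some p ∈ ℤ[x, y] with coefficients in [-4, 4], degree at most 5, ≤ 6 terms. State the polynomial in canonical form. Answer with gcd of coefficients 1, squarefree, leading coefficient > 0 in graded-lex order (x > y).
First, the degree is 4 — a generic line meets the curve in up to 4 points.
Next, from the axis intercepts and sections: the visible y-axis segment lies entirely on the curve.
Finally, solving for integer coefficients yields p as stated.

x^4 - x^2*y^2 - x^2*y + 3*x*y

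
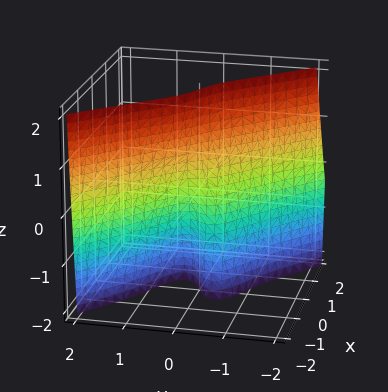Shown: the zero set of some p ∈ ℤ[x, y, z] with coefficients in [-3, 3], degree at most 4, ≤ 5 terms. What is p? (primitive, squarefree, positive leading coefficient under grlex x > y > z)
x^3 + 2*x*y^2 + 3*y^3 + y*z + x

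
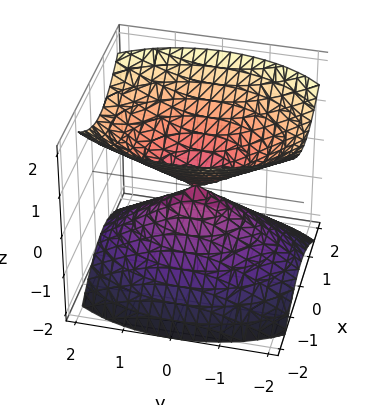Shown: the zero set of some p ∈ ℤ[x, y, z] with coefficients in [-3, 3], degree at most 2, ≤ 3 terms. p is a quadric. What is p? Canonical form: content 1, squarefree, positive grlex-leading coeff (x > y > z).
2*x^2 + y^2 - 2*z^2

I count 2 distinct pieces. They look like related sheets of one shape, so recover p as a whole.
Degree: a double cone through the origin; a quadric, so deg p = 2.
Symmetries: it's symmetric under z → −z, forcing even powers of z; mirror symmetry x ↦ −x ⇒ only even powers of x; mirror symmetry y ↦ −y ⇒ only even powers of y.
Against the integer gridlines: one z-axis crossing is at z = 0; it crosses the x-axis at the gridline x = 0; it meets the y-axis at y = 0 (among the integer gridlines).
The integer polynomial consistent with all of this is the stated p.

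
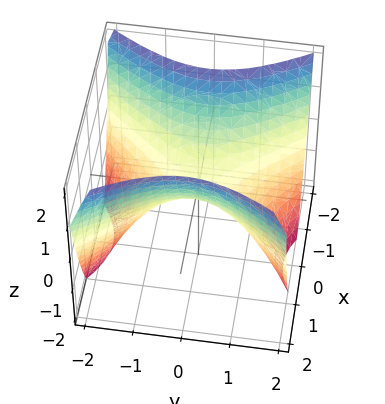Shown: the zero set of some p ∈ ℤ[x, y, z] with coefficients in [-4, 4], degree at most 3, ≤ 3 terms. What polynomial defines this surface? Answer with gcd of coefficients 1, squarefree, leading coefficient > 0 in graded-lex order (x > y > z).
3*x^2 - 2*y^2 - 3*z

(a) deg p = 2.
(b) Symmetries: mirror symmetry x ↦ −x ⇒ only even powers of x; the y ↦ −y reflection is a symmetry, so y appears only in even powers.
(c) Reading off the gridlines: it meets the y-axis at y = 0 (among the integer gridlines); one x-axis crossing is at x = 0.
(d) Fitting integer coefficients to these (and the overall shape) gives p.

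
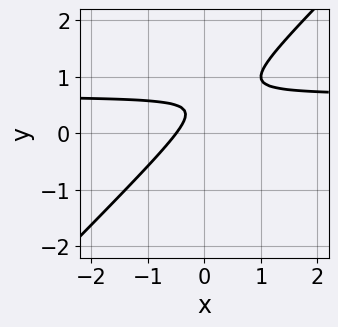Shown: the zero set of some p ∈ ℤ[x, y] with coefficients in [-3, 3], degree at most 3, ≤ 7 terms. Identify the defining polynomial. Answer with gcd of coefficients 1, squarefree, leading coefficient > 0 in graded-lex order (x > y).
First, degree: the shape is more complex than any degree-1 curve, so deg p = 2.
Then, checking where it meets the axes: it misses every integer gridline on the y-axis.
Finally, fitting integer coefficients to these (and the overall shape) gives p.

3*x*y - 3*y^2 - 2*x + 3*y - 1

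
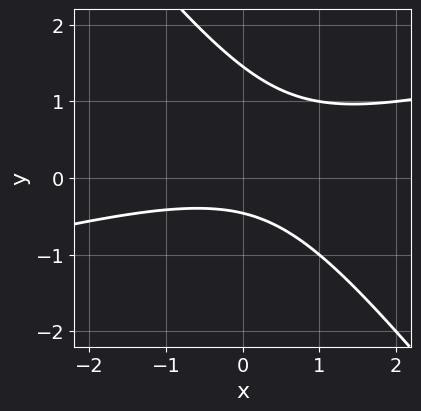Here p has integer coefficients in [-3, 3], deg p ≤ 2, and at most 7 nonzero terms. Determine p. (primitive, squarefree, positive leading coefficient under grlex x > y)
First, degree: no degree-1 curve has this shape, so deg p = 2.
Then, checking where it meets the axes: the curve avoids every integer x-axis point in the box.
Finally, putting this together gives p.

x^2 - 3*x*y - 3*y^2 + 3*y + 2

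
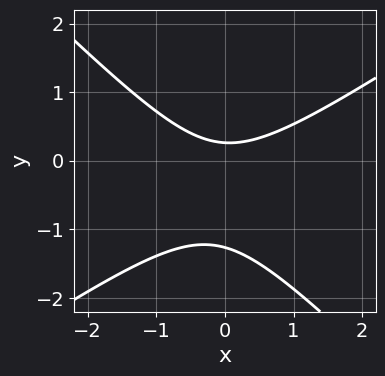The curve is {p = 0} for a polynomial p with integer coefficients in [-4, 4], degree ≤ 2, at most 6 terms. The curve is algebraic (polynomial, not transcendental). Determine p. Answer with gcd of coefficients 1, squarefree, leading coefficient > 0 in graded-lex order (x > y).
(a) Degree: no degree-1 curve has this shape, so deg p = 2.
(b) Checking where it meets the axes: no x-intercept at any integer in the box.
(c) Putting this together gives p.

2*x^2 - x*y - 3*y^2 - 3*y + 1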